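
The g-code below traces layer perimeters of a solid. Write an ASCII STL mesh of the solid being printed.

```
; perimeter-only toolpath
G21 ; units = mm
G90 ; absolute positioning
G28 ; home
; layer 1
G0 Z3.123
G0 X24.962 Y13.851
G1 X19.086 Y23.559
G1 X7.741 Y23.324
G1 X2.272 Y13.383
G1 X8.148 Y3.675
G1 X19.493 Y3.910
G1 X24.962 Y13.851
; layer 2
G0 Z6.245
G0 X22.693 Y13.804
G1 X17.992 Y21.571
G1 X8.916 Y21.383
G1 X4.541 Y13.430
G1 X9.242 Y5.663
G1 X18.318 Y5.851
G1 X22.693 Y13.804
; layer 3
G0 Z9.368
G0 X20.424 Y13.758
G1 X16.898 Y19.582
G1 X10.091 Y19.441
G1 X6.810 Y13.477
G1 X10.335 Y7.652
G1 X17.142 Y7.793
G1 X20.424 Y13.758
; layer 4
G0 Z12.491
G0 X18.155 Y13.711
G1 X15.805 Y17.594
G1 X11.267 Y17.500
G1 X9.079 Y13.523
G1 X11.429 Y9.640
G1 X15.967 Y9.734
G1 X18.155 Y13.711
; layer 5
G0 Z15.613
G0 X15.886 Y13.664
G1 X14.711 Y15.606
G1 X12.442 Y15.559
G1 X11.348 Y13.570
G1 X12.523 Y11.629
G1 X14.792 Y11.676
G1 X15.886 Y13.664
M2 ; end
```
solid part
  facet normal 0.0000 0.0000 -1.0000
    outer loop
      vertex 6.566 25.266 0.000
      vertex 20.180 25.548 0.000
      vertex 27.231 13.898 0.000
    endloop
  endfacet
  facet normal 0.0000 0.0000 -1.0000
    outer loop
      vertex 0.003 13.336 0.000
      vertex 6.566 25.266 0.000
      vertex 27.231 13.898 0.000
    endloop
  endfacet
  facet normal 0.0000 0.0000 -1.0000
    outer loop
      vertex 7.054 1.686 0.000
      vertex 0.003 13.336 0.000
      vertex 27.231 13.898 0.000
    endloop
  endfacet
  facet normal 0.0000 0.0000 -1.0000
    outer loop
      vertex 20.668 1.968 0.000
      vertex 7.054 1.686 0.000
      vertex 27.231 13.898 0.000
    endloop
  endfacet
  facet normal 0.7240 0.4382 0.5327
    outer loop
      vertex 27.231 13.898 0.000
      vertex 20.180 25.548 0.000
      vertex 13.617 13.617 18.736
    endloop
  endfacet
  facet normal -0.0175 0.8461 0.5327
    outer loop
      vertex 20.180 25.548 0.000
      vertex 6.566 25.266 0.000
      vertex 13.617 13.617 18.736
    endloop
  endfacet
  facet normal -0.7415 0.4079 0.5327
    outer loop
      vertex 6.566 25.266 0.000
      vertex 0.003 13.336 0.000
      vertex 13.617 13.617 18.736
    endloop
  endfacet
  facet normal -0.7240 -0.4382 0.5327
    outer loop
      vertex 0.003 13.336 0.000
      vertex 7.054 1.686 0.000
      vertex 13.617 13.617 18.736
    endloop
  endfacet
  facet normal 0.0175 -0.8461 0.5327
    outer loop
      vertex 7.054 1.686 0.000
      vertex 20.668 1.968 0.000
      vertex 13.617 13.617 18.736
    endloop
  endfacet
  facet normal 0.7415 -0.4079 0.5327
    outer loop
      vertex 20.668 1.968 0.000
      vertex 27.231 13.898 0.000
      vertex 13.617 13.617 18.736
    endloop
  endfacet
endsolid part

The G0 Z moves step by Δz≈3.123 mm. The G1 loops shrink linearly with z, so the solid tapers from its base footprint up to z≈18.7. Closing with a flat bottom cap and the tapered top and triangulating gives 10 facets — a regular 6-sided pyramid, base circumscribed radius ≈ 13.6 mm, apex at z ≈ 18.7 mm.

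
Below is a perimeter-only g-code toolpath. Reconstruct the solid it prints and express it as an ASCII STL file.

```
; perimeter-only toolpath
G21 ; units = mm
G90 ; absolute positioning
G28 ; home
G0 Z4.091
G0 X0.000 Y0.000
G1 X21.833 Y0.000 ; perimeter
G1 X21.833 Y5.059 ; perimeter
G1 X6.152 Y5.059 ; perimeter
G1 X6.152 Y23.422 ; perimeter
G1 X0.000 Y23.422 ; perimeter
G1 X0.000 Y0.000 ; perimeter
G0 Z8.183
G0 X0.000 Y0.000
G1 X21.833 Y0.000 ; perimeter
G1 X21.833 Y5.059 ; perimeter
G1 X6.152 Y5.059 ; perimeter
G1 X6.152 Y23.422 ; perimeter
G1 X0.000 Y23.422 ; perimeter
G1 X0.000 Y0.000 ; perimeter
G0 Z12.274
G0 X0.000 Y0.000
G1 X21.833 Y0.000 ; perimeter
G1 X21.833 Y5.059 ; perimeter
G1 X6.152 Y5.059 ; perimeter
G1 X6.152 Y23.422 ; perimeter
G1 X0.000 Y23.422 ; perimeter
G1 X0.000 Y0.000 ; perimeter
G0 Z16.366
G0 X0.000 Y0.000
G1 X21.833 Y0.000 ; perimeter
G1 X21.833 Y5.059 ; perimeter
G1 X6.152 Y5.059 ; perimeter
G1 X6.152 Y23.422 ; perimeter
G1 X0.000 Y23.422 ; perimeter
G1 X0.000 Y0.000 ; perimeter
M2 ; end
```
solid part
  facet normal 0.0000 0.0000 -1.0000
    outer loop
      vertex 21.833 5.059 0.000
      vertex 21.833 0.000 0.000
      vertex 0.000 0.000 0.000
    endloop
  endfacet
  facet normal 0.0000 0.0000 -1.0000
    outer loop
      vertex 6.152 5.059 0.000
      vertex 21.833 5.059 0.000
      vertex 0.000 0.000 0.000
    endloop
  endfacet
  facet normal 0.0000 0.0000 -1.0000
    outer loop
      vertex 6.152 23.422 0.000
      vertex 6.152 5.059 0.000
      vertex 0.000 0.000 0.000
    endloop
  endfacet
  facet normal 0.0000 0.0000 -1.0000
    outer loop
      vertex 0.000 23.422 0.000
      vertex 6.152 23.422 0.000
      vertex 0.000 0.000 0.000
    endloop
  endfacet
  facet normal 0.0000 0.0000 1.0000
    outer loop
      vertex 0.000 0.000 16.366
      vertex 21.833 0.000 16.366
      vertex 21.833 5.059 16.366
    endloop
  endfacet
  facet normal 0.0000 0.0000 1.0000
    outer loop
      vertex 0.000 0.000 16.366
      vertex 21.833 5.059 16.366
      vertex 6.152 5.059 16.366
    endloop
  endfacet
  facet normal 0.0000 0.0000 1.0000
    outer loop
      vertex 0.000 0.000 16.366
      vertex 6.152 5.059 16.366
      vertex 6.152 23.422 16.366
    endloop
  endfacet
  facet normal 0.0000 0.0000 1.0000
    outer loop
      vertex 0.000 0.000 16.366
      vertex 6.152 23.422 16.366
      vertex 0.000 23.422 16.366
    endloop
  endfacet
  facet normal 0.0000 -1.0000 0.0000
    outer loop
      vertex 0.000 0.000 0.000
      vertex 21.833 0.000 0.000
      vertex 21.833 0.000 16.366
    endloop
  endfacet
  facet normal 0.0000 -1.0000 0.0000
    outer loop
      vertex 0.000 0.000 0.000
      vertex 21.833 0.000 16.366
      vertex 0.000 0.000 16.366
    endloop
  endfacet
  facet normal 1.0000 0.0000 0.0000
    outer loop
      vertex 21.833 0.000 0.000
      vertex 21.833 5.059 0.000
      vertex 21.833 5.059 16.366
    endloop
  endfacet
  facet normal 1.0000 0.0000 0.0000
    outer loop
      vertex 21.833 0.000 0.000
      vertex 21.833 5.059 16.366
      vertex 21.833 0.000 16.366
    endloop
  endfacet
  facet normal 0.0000 1.0000 0.0000
    outer loop
      vertex 21.833 5.059 0.000
      vertex 6.152 5.059 0.000
      vertex 6.152 5.059 16.366
    endloop
  endfacet
  facet normal 0.0000 1.0000 0.0000
    outer loop
      vertex 21.833 5.059 0.000
      vertex 6.152 5.059 16.366
      vertex 21.833 5.059 16.366
    endloop
  endfacet
  facet normal 1.0000 0.0000 0.0000
    outer loop
      vertex 6.152 5.059 0.000
      vertex 6.152 23.422 0.000
      vertex 6.152 23.422 16.366
    endloop
  endfacet
  facet normal 1.0000 0.0000 0.0000
    outer loop
      vertex 6.152 5.059 0.000
      vertex 6.152 23.422 16.366
      vertex 6.152 5.059 16.366
    endloop
  endfacet
  facet normal 0.0000 1.0000 0.0000
    outer loop
      vertex 6.152 23.422 0.000
      vertex 0.000 23.422 0.000
      vertex 0.000 23.422 16.366
    endloop
  endfacet
  facet normal 0.0000 1.0000 0.0000
    outer loop
      vertex 6.152 23.422 0.000
      vertex 0.000 23.422 16.366
      vertex 6.152 23.422 16.366
    endloop
  endfacet
  facet normal -1.0000 0.0000 0.0000
    outer loop
      vertex 0.000 23.422 0.000
      vertex 0.000 0.000 0.000
      vertex 0.000 0.000 16.366
    endloop
  endfacet
  facet normal -1.0000 0.0000 0.0000
    outer loop
      vertex 0.000 23.422 0.000
      vertex 0.000 0.000 16.366
      vertex 0.000 23.422 16.366
    endloop
  endfacet
endsolid part

The G0 Z moves step by Δz≈4.091 mm. Every layer's G1 loop is the same polygon, so the solid is a straight extrusion of it from z=0 to z≈16.4. Closing with flat bottom and top caps and triangulating gives 20 facets — an L-shaped prism: outer 21.8 × 23.4 mm, arm thicknesses ≈ 5.06 mm (horizontal) and 6.15 mm (vertical), extruded 16.4 mm in z.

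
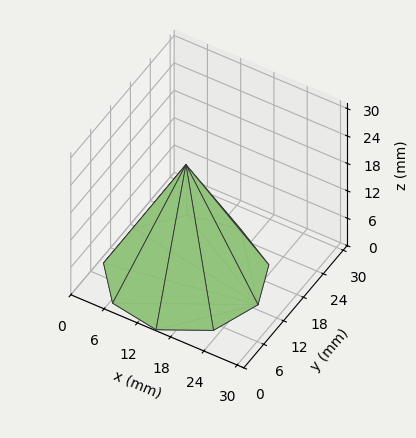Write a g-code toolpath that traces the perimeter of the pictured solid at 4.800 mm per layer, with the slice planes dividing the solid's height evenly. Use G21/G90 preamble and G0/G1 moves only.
Reading the render: the shape is a regular 9-sided pyramid, base circumscribed radius ≈ 13 mm, apex at z ≈ 24 mm (dimensions read to the nearest mm from the axis ticks). For the g-code, the solid's height is divided into equal slices at the stated Δz and each level perimeter traced with G1 moves after a G0 lift.

; perimeter-only toolpath
G21 ; units = mm
G90 ; absolute positioning
G28 ; home
; layer 1
G0 Z4.800
G0 X23.400 Y13.000
G1 X20.967 Y19.685
G1 X14.806 Y23.242
G1 X7.800 Y22.006
G1 X3.227 Y16.557
G1 X3.227 Y9.443
G1 X7.800 Y3.994
G1 X14.806 Y2.758
G1 X20.967 Y6.315
G1 X23.400 Y13.000
; layer 2
G0 Z9.600
G0 X20.800 Y13.000
G1 X18.975 Y18.014
G1 X14.354 Y20.682
G1 X9.100 Y19.755
G1 X5.670 Y15.668
G1 X5.670 Y10.332
G1 X9.100 Y6.245
G1 X14.354 Y5.318
G1 X18.975 Y7.986
G1 X20.800 Y13.000
; layer 3
G0 Z14.400
G0 X18.200 Y13.000
G1 X16.984 Y16.342
G1 X13.903 Y18.121
G1 X10.400 Y17.503
G1 X8.114 Y14.778
G1 X8.114 Y11.222
G1 X10.400 Y8.497
G1 X13.903 Y7.879
G1 X16.984 Y9.658
G1 X18.200 Y13.000
; layer 4
G0 Z19.200
G0 X15.600 Y13.000
G1 X14.992 Y14.671
G1 X13.451 Y15.561
G1 X11.700 Y15.252
G1 X10.557 Y13.889
G1 X10.557 Y12.111
G1 X11.700 Y10.748
G1 X13.451 Y10.439
G1 X14.992 Y11.329
G1 X15.600 Y13.000
M2 ; end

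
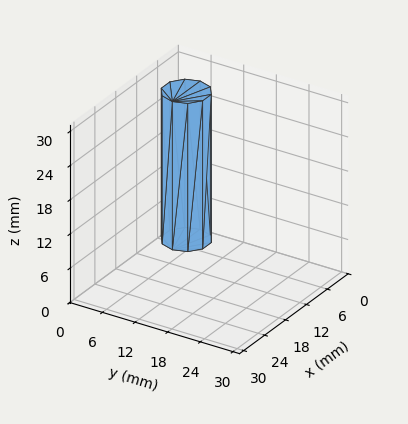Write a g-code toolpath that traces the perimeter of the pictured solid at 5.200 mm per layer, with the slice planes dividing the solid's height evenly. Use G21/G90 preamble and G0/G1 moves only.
Reading the render: the shape is a regular 10-sided prism (a cylinder approximated with 10 flat sides), circumscribed radius ≈ 4 mm, height ≈ 26 mm (dimensions read to the nearest mm from the axis ticks). For the g-code, the solid's height is divided into equal slices at the stated Δz and each level perimeter traced with G1 moves after a G0 lift.

; perimeter-only toolpath
G21 ; units = mm
G90 ; absolute positioning
G28 ; home
; layer 1
G0 Z5.200
G0 X8.000 Y4.000
G1 X7.236 Y6.351
G1 X5.236 Y7.804
G1 X2.764 Y7.804
G1 X0.764 Y6.351
G1 X0.000 Y4.000
G1 X0.764 Y1.649
G1 X2.764 Y0.196
G1 X5.236 Y0.196
G1 X7.236 Y1.649
G1 X8.000 Y4.000
; layer 2
G0 Z10.400
G0 X8.000 Y4.000
G1 X7.236 Y6.351
G1 X5.236 Y7.804
G1 X2.764 Y7.804
G1 X0.764 Y6.351
G1 X0.000 Y4.000
G1 X0.764 Y1.649
G1 X2.764 Y0.196
G1 X5.236 Y0.196
G1 X7.236 Y1.649
G1 X8.000 Y4.000
; layer 3
G0 Z15.600
G0 X8.000 Y4.000
G1 X7.236 Y6.351
G1 X5.236 Y7.804
G1 X2.764 Y7.804
G1 X0.764 Y6.351
G1 X0.000 Y4.000
G1 X0.764 Y1.649
G1 X2.764 Y0.196
G1 X5.236 Y0.196
G1 X7.236 Y1.649
G1 X8.000 Y4.000
; layer 4
G0 Z20.800
G0 X8.000 Y4.000
G1 X7.236 Y6.351
G1 X5.236 Y7.804
G1 X2.764 Y7.804
G1 X0.764 Y6.351
G1 X0.000 Y4.000
G1 X0.764 Y1.649
G1 X2.764 Y0.196
G1 X5.236 Y0.196
G1 X7.236 Y1.649
G1 X8.000 Y4.000
; layer 5
G0 Z26.000
G0 X8.000 Y4.000
G1 X7.236 Y6.351
G1 X5.236 Y7.804
G1 X2.764 Y7.804
G1 X0.764 Y6.351
G1 X0.000 Y4.000
G1 X0.764 Y1.649
G1 X2.764 Y0.196
G1 X5.236 Y0.196
G1 X7.236 Y1.649
G1 X8.000 Y4.000
M2 ; end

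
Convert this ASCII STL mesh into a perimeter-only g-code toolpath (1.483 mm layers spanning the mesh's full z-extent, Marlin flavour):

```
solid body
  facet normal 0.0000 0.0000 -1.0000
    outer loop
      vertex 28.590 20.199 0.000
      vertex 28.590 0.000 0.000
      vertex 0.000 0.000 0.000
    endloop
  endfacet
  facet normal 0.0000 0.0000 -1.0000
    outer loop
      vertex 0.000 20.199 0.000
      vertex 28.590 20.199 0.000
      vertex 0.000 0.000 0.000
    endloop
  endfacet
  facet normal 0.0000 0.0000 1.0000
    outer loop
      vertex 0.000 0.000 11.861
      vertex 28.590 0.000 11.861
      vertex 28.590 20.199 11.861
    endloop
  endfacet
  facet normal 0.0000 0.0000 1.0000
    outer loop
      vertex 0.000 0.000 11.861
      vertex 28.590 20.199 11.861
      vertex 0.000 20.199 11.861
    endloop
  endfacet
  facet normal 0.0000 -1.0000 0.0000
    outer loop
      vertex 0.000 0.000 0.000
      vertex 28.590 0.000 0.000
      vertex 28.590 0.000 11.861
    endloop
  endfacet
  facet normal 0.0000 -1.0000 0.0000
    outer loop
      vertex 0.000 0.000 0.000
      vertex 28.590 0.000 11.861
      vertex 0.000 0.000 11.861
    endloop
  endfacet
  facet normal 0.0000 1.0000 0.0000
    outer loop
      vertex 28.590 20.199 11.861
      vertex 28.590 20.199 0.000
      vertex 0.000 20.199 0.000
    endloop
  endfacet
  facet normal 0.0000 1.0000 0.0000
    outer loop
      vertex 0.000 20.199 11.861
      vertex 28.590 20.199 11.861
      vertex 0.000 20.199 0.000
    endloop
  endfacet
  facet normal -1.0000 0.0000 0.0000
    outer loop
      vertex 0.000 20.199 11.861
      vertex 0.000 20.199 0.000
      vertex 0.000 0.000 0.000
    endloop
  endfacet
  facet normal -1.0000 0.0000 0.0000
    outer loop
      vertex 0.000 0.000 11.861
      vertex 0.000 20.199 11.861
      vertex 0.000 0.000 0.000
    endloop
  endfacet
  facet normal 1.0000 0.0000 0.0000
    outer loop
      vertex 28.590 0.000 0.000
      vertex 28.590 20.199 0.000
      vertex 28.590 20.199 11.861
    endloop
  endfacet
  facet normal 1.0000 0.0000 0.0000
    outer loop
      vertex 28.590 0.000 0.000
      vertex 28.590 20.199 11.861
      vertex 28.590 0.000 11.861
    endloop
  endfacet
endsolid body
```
; perimeter-only toolpath
G21 ; units = mm
G90 ; absolute positioning
G28 ; home
; layer 1
G0 Z1.483
G0 X0.000 Y0.000
G1 X28.590 Y0.000
G1 X28.590 Y20.199
G1 X0.000 Y20.199
G1 X0.000 Y0.000
; layer 2
G0 Z2.965
G0 X0.000 Y0.000
G1 X28.590 Y0.000
G1 X28.590 Y20.199
G1 X0.000 Y20.199
G1 X0.000 Y0.000
; layer 3
G0 Z4.448
G0 X0.000 Y0.000
G1 X28.590 Y0.000
G1 X28.590 Y20.199
G1 X0.000 Y20.199
G1 X0.000 Y0.000
; layer 4
G0 Z5.931
G0 X0.000 Y0.000
G1 X28.590 Y0.000
G1 X28.590 Y20.199
G1 X0.000 Y20.199
G1 X0.000 Y0.000
; layer 5
G0 Z7.413
G0 X0.000 Y0.000
G1 X28.590 Y0.000
G1 X28.590 Y20.199
G1 X0.000 Y20.199
G1 X0.000 Y0.000
; layer 6
G0 Z8.896
G0 X0.000 Y0.000
G1 X28.590 Y0.000
G1 X28.590 Y20.199
G1 X0.000 Y20.199
G1 X0.000 Y0.000
; layer 7
G0 Z10.378
G0 X0.000 Y0.000
G1 X28.590 Y0.000
G1 X28.590 Y20.199
G1 X0.000 Y20.199
G1 X0.000 Y0.000
; layer 8
G0 Z11.861
G0 X0.000 Y0.000
G1 X28.590 Y0.000
G1 X28.590 Y20.199
G1 X0.000 Y20.199
G1 X0.000 Y0.000
M2 ; end

The solid is a rectangular box, roughly 28.6 × 20.2 mm footprint and 11.9 mm tall. Slicing at Δz = 1.483 mm — 8 equal slices spanning the solid's height, so layer i sits at z = i·h/8 — gives 8 non-empty perimeters. Each is a 4-segment closed polygon; G0 lifts to the layer z and rapids to the start vertex, then G1 traces the edges.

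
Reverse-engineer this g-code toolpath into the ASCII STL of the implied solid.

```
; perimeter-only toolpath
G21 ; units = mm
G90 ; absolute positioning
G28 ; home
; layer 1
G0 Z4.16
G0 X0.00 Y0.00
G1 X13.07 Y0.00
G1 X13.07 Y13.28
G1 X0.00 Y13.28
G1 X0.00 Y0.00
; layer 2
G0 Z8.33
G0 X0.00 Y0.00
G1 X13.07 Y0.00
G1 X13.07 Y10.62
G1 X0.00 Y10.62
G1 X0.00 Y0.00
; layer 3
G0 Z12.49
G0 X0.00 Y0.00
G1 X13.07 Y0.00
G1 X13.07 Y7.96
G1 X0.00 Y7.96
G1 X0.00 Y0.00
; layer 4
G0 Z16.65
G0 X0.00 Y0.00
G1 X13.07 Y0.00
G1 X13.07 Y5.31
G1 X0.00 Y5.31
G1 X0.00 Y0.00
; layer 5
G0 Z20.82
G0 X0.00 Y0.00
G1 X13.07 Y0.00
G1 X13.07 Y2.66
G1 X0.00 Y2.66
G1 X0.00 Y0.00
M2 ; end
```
solid part
  facet normal 0.0000 0.0000 -1.0000
    outer loop
      vertex 13.07 15.93 0.00
      vertex 13.07 0.00 0.00
      vertex 0.00 0.00 0.00
    endloop
  endfacet
  facet normal 0.0000 0.0000 -1.0000
    outer loop
      vertex 0.00 15.93 0.00
      vertex 13.07 15.93 0.00
      vertex 0.00 0.00 0.00
    endloop
  endfacet
  facet normal 0.0000 -1.0000 0.0000
    outer loop
      vertex 0.00 0.00 0.00
      vertex 13.07 0.00 0.00
      vertex 13.07 0.00 24.98
    endloop
  endfacet
  facet normal 0.0000 -1.0000 0.0000
    outer loop
      vertex 0.00 0.00 0.00
      vertex 13.07 0.00 24.98
      vertex 0.00 0.00 24.98
    endloop
  endfacet
  facet normal 0.0000 0.8431 0.5377
    outer loop
      vertex 0.00 0.00 24.98
      vertex 13.07 0.00 24.98
      vertex 13.07 15.93 0.00
    endloop
  endfacet
  facet normal 0.0000 0.8431 0.5377
    outer loop
      vertex 0.00 0.00 24.98
      vertex 13.07 15.93 0.00
      vertex 0.00 15.93 0.00
    endloop
  endfacet
  facet normal -1.0000 0.0000 0.0000
    outer loop
      vertex 0.00 0.00 24.98
      vertex 0.00 15.93 0.00
      vertex 0.00 0.00 0.00
    endloop
  endfacet
  facet normal 1.0000 0.0000 0.0000
    outer loop
      vertex 13.07 0.00 0.00
      vertex 13.07 15.93 0.00
      vertex 13.07 0.00 24.98
    endloop
  endfacet
endsolid part

The G0 Z moves step by Δz≈4.16 mm. The G1 loops shrink linearly with z, so the solid tapers from its base footprint up to z≈25. Closing with a flat bottom cap and the tapered top and triangulating gives 8 facets — a wedge (ramp): 13.1 × 15.9 mm base, rising to 25 mm along the y=0 edge and sloping linearly to z=0 at y=15.9.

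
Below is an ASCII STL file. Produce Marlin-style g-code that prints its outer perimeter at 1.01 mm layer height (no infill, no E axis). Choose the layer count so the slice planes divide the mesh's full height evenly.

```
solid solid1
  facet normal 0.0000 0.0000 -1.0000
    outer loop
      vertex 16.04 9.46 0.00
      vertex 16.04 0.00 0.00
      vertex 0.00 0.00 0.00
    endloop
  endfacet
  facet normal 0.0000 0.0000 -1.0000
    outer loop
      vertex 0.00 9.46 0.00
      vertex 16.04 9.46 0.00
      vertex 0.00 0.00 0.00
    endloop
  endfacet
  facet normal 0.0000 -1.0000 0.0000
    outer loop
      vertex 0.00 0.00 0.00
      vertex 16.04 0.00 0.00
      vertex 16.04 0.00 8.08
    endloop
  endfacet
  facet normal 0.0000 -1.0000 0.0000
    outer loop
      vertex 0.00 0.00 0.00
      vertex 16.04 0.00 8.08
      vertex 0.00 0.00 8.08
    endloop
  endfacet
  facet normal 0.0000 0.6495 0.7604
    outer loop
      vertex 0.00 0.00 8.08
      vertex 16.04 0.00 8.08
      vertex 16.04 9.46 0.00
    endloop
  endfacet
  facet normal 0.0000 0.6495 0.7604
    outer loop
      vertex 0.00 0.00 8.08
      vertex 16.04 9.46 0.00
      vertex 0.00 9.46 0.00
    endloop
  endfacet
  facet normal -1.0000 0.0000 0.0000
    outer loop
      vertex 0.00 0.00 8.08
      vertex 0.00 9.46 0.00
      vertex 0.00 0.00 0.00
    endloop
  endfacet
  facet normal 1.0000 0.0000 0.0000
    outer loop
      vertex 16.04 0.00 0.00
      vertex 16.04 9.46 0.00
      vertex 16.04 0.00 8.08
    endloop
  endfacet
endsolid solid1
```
; perimeter-only toolpath
G21 ; units = mm
G90 ; absolute positioning
G28 ; home
; layer 1
G0 Z1.01
G0 X0.00 Y0.00
G1 X16.04 Y0.00
G1 X16.04 Y8.28
G1 X0.00 Y8.28
G1 X0.00 Y0.00
; layer 2
G0 Z2.02
G0 X0.00 Y0.00
G1 X16.04 Y0.00
G1 X16.04 Y7.10
G1 X0.00 Y7.10
G1 X0.00 Y0.00
; layer 3
G0 Z3.03
G0 X0.00 Y0.00
G1 X16.04 Y0.00
G1 X16.04 Y5.91
G1 X0.00 Y5.91
G1 X0.00 Y0.00
; layer 4
G0 Z4.04
G0 X0.00 Y0.00
G1 X16.04 Y0.00
G1 X16.04 Y4.73
G1 X0.00 Y4.73
G1 X0.00 Y0.00
; layer 5
G0 Z5.05
G0 X0.00 Y0.00
G1 X16.04 Y0.00
G1 X16.04 Y3.55
G1 X0.00 Y3.55
G1 X0.00 Y0.00
; layer 6
G0 Z6.06
G0 X0.00 Y0.00
G1 X16.04 Y0.00
G1 X16.04 Y2.37
G1 X0.00 Y2.37
G1 X0.00 Y0.00
; layer 7
G0 Z7.07
G0 X0.00 Y0.00
G1 X16.04 Y0.00
G1 X16.04 Y1.18
G1 X0.00 Y1.18
G1 X0.00 Y0.00
M2 ; end

The solid is a wedge (ramp): 16 × 9.46 mm base, rising to 8.08 mm along the y=0 edge and sloping linearly to z=0 at y=9.46. Slicing at Δz = 1.01 mm — 8 equal slices spanning the solid's height, so layer i sits at z = i·h/8 — gives 7 non-empty perimeters. Each is a 4-segment closed polygon; G0 lifts to the layer z and rapids to the start vertex, then G1 traces the edges. The cross-section shrinks linearly with z (the slice at the apex is degenerate and omitted).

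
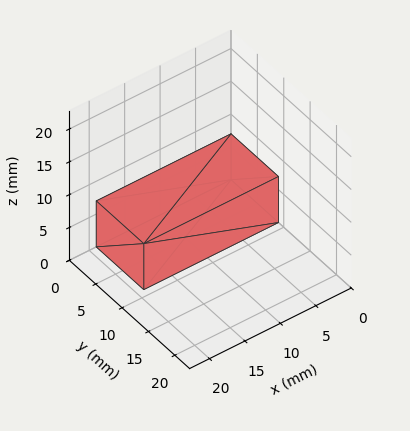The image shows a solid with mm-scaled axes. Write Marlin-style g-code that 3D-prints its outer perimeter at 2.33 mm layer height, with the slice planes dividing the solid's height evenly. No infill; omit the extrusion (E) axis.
Reading the render: the shape is a rectangular box, roughly 19 × 9 mm footprint and 7 mm tall (dimensions read to the nearest mm from the axis ticks). For the g-code, the solid's height is divided into equal slices at the stated Δz and each level perimeter traced with G1 moves after a G0 lift.

; perimeter-only toolpath
G21 ; units = mm
G90 ; absolute positioning
G28 ; home
; layer 1
G0 Z2.33
G0 X0.00 Y0.00
G1 X19.00 Y0.00
G1 X19.00 Y9.00
G1 X0.00 Y9.00
G1 X0.00 Y0.00
; layer 2
G0 Z4.67
G0 X0.00 Y0.00
G1 X19.00 Y0.00
G1 X19.00 Y9.00
G1 X0.00 Y9.00
G1 X0.00 Y0.00
; layer 3
G0 Z7.00
G0 X0.00 Y0.00
G1 X19.00 Y0.00
G1 X19.00 Y9.00
G1 X0.00 Y9.00
G1 X0.00 Y0.00
M2 ; end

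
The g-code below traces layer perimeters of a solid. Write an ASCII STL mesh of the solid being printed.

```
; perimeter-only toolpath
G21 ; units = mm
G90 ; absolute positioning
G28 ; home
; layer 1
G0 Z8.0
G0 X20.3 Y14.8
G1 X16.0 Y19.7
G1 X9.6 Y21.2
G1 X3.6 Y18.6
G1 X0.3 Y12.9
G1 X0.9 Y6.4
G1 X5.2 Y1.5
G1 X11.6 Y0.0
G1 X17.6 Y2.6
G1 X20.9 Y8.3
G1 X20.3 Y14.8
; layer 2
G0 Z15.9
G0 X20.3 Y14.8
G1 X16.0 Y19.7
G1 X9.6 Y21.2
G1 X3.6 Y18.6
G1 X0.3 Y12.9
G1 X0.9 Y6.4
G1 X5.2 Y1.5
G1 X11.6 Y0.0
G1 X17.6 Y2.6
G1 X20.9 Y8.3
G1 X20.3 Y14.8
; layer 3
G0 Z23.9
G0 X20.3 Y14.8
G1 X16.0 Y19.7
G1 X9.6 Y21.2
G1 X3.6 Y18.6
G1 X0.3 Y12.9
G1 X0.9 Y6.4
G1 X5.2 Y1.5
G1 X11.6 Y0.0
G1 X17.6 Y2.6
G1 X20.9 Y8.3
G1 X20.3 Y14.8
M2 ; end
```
solid part
  facet normal 0.0000 0.0000 -1.0000
    outer loop
      vertex 9.6 21.2 0.0
      vertex 16.0 19.7 0.0
      vertex 20.3 14.8 0.0
    endloop
  endfacet
  facet normal 0.0000 0.0000 -1.0000
    outer loop
      vertex 3.6 18.6 0.0
      vertex 9.6 21.2 0.0
      vertex 20.3 14.8 0.0
    endloop
  endfacet
  facet normal 0.0000 0.0000 -1.0000
    outer loop
      vertex 0.3 12.9 0.0
      vertex 3.6 18.6 0.0
      vertex 20.3 14.8 0.0
    endloop
  endfacet
  facet normal 0.0000 0.0000 -1.0000
    outer loop
      vertex 0.9 6.4 0.0
      vertex 0.3 12.9 0.0
      vertex 20.3 14.8 0.0
    endloop
  endfacet
  facet normal 0.0000 0.0000 -1.0000
    outer loop
      vertex 5.2 1.5 0.0
      vertex 0.9 6.4 0.0
      vertex 20.3 14.8 0.0
    endloop
  endfacet
  facet normal 0.0000 0.0000 -1.0000
    outer loop
      vertex 11.6 0.0 0.0
      vertex 5.2 1.5 0.0
      vertex 20.3 14.8 0.0
    endloop
  endfacet
  facet normal 0.0000 0.0000 -1.0000
    outer loop
      vertex 17.6 2.6 0.0
      vertex 11.6 0.0 0.0
      vertex 20.3 14.8 0.0
    endloop
  endfacet
  facet normal 0.0000 0.0000 -1.0000
    outer loop
      vertex 20.9 8.3 0.0
      vertex 17.6 2.6 0.0
      vertex 20.3 14.8 0.0
    endloop
  endfacet
  facet normal 0.0000 0.0000 1.0000
    outer loop
      vertex 20.3 14.8 23.9
      vertex 16.0 19.7 23.9
      vertex 9.6 21.2 23.9
    endloop
  endfacet
  facet normal 0.0000 0.0000 1.0000
    outer loop
      vertex 20.3 14.8 23.9
      vertex 9.6 21.2 23.9
      vertex 3.6 18.6 23.9
    endloop
  endfacet
  facet normal 0.0000 0.0000 1.0000
    outer loop
      vertex 20.3 14.8 23.9
      vertex 3.6 18.6 23.9
      vertex 0.3 12.9 23.9
    endloop
  endfacet
  facet normal 0.0000 0.0000 1.0000
    outer loop
      vertex 20.3 14.8 23.9
      vertex 0.3 12.9 23.9
      vertex 0.9 6.4 23.9
    endloop
  endfacet
  facet normal 0.0000 0.0000 1.0000
    outer loop
      vertex 20.3 14.8 23.9
      vertex 0.9 6.4 23.9
      vertex 5.2 1.5 23.9
    endloop
  endfacet
  facet normal 0.0000 0.0000 1.0000
    outer loop
      vertex 20.3 14.8 23.9
      vertex 5.2 1.5 23.9
      vertex 11.6 0.0 23.9
    endloop
  endfacet
  facet normal 0.0000 0.0000 1.0000
    outer loop
      vertex 20.3 14.8 23.9
      vertex 11.6 0.0 23.9
      vertex 17.6 2.6 23.9
    endloop
  endfacet
  facet normal 0.0000 0.0000 1.0000
    outer loop
      vertex 20.3 14.8 23.9
      vertex 17.6 2.6 23.9
      vertex 20.9 8.3 23.9
    endloop
  endfacet
  facet normal 0.7516 0.6596 0.0000
    outer loop
      vertex 20.3 14.8 0.0
      vertex 16.0 19.7 0.0
      vertex 16.0 19.7 23.9
    endloop
  endfacet
  facet normal 0.7516 0.6596 0.0000
    outer loop
      vertex 20.3 14.8 0.0
      vertex 16.0 19.7 23.9
      vertex 20.3 14.8 23.9
    endloop
  endfacet
  facet normal 0.2282 0.9736 0.0000
    outer loop
      vertex 16.0 19.7 0.0
      vertex 9.6 21.2 0.0
      vertex 9.6 21.2 23.9
    endloop
  endfacet
  facet normal 0.2282 0.9736 0.0000
    outer loop
      vertex 16.0 19.7 0.0
      vertex 9.6 21.2 23.9
      vertex 16.0 19.7 23.9
    endloop
  endfacet
  facet normal -0.3976 0.9176 0.0000
    outer loop
      vertex 9.6 21.2 0.0
      vertex 3.6 18.6 0.0
      vertex 3.6 18.6 23.9
    endloop
  endfacet
  facet normal -0.3976 0.9176 0.0000
    outer loop
      vertex 9.6 21.2 0.0
      vertex 3.6 18.6 23.9
      vertex 9.6 21.2 23.9
    endloop
  endfacet
  facet normal -0.8654 0.5010 0.0000
    outer loop
      vertex 3.6 18.6 0.0
      vertex 0.3 12.9 0.0
      vertex 0.3 12.9 23.9
    endloop
  endfacet
  facet normal -0.8654 0.5010 0.0000
    outer loop
      vertex 3.6 18.6 0.0
      vertex 0.3 12.9 23.9
      vertex 3.6 18.6 23.9
    endloop
  endfacet
  facet normal -0.9958 -0.0919 0.0000
    outer loop
      vertex 0.3 12.9 0.0
      vertex 0.9 6.4 0.0
      vertex 0.9 6.4 23.9
    endloop
  endfacet
  facet normal -0.9958 -0.0919 0.0000
    outer loop
      vertex 0.3 12.9 0.0
      vertex 0.9 6.4 23.9
      vertex 0.3 12.9 23.9
    endloop
  endfacet
  facet normal -0.7516 -0.6596 0.0000
    outer loop
      vertex 0.9 6.4 0.0
      vertex 5.2 1.5 0.0
      vertex 5.2 1.5 23.9
    endloop
  endfacet
  facet normal -0.7516 -0.6596 0.0000
    outer loop
      vertex 0.9 6.4 0.0
      vertex 5.2 1.5 23.9
      vertex 0.9 6.4 23.9
    endloop
  endfacet
  facet normal -0.2282 -0.9736 0.0000
    outer loop
      vertex 5.2 1.5 0.0
      vertex 11.6 0.0 0.0
      vertex 11.6 0.0 23.9
    endloop
  endfacet
  facet normal -0.2282 -0.9736 0.0000
    outer loop
      vertex 5.2 1.5 0.0
      vertex 11.6 0.0 23.9
      vertex 5.2 1.5 23.9
    endloop
  endfacet
  facet normal 0.3976 -0.9176 0.0000
    outer loop
      vertex 11.6 0.0 0.0
      vertex 17.6 2.6 0.0
      vertex 17.6 2.6 23.9
    endloop
  endfacet
  facet normal 0.3976 -0.9176 0.0000
    outer loop
      vertex 11.6 0.0 0.0
      vertex 17.6 2.6 23.9
      vertex 11.6 0.0 23.9
    endloop
  endfacet
  facet normal 0.8654 -0.5010 0.0000
    outer loop
      vertex 17.6 2.6 0.0
      vertex 20.9 8.3 0.0
      vertex 20.9 8.3 23.9
    endloop
  endfacet
  facet normal 0.8654 -0.5010 0.0000
    outer loop
      vertex 17.6 2.6 0.0
      vertex 20.9 8.3 23.9
      vertex 17.6 2.6 23.9
    endloop
  endfacet
  facet normal 0.9958 0.0919 0.0000
    outer loop
      vertex 20.9 8.3 0.0
      vertex 20.3 14.8 0.0
      vertex 20.3 14.8 23.9
    endloop
  endfacet
  facet normal 0.9958 0.0919 0.0000
    outer loop
      vertex 20.9 8.3 0.0
      vertex 20.3 14.8 23.9
      vertex 20.9 8.3 23.9
    endloop
  endfacet
endsolid part

The G0 Z moves step by Δz≈8.0 mm. Every layer's G1 loop is the same polygon, so the solid is a straight extrusion of it from z=0 to z≈23.9. Closing with flat bottom and top caps and triangulating gives 36 facets — a regular 10-sided prism (a cylinder approximated with 10 flat sides), circumscribed radius ≈ 10.6 mm, height ≈ 23.9 mm.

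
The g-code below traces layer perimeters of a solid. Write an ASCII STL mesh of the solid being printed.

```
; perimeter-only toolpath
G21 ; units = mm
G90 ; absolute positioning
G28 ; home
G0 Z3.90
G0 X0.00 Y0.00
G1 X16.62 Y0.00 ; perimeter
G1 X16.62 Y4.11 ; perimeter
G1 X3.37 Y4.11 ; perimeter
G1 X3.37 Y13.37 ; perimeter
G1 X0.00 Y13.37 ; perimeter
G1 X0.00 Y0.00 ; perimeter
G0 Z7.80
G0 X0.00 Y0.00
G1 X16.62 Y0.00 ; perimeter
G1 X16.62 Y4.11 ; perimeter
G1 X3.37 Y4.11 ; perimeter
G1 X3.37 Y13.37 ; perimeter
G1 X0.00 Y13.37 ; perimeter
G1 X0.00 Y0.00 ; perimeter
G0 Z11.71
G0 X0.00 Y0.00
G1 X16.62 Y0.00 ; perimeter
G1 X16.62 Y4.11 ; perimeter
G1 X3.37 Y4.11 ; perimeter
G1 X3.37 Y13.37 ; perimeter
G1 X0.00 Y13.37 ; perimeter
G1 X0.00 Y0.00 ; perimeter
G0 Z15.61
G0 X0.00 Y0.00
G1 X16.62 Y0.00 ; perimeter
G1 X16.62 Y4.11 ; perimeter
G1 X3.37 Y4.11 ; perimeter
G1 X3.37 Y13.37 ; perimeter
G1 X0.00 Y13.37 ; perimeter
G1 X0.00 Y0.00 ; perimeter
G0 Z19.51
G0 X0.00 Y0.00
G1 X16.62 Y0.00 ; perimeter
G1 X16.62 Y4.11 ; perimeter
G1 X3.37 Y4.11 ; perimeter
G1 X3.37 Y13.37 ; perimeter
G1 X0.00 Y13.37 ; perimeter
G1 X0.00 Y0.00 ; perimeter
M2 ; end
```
solid part
  facet normal 0.0000 0.0000 -1.0000
    outer loop
      vertex 16.62 4.11 0.00
      vertex 16.62 0.00 0.00
      vertex 0.00 0.00 0.00
    endloop
  endfacet
  facet normal 0.0000 0.0000 -1.0000
    outer loop
      vertex 3.37 4.11 0.00
      vertex 16.62 4.11 0.00
      vertex 0.00 0.00 0.00
    endloop
  endfacet
  facet normal 0.0000 0.0000 -1.0000
    outer loop
      vertex 3.37 13.37 0.00
      vertex 3.37 4.11 0.00
      vertex 0.00 0.00 0.00
    endloop
  endfacet
  facet normal 0.0000 0.0000 -1.0000
    outer loop
      vertex 0.00 13.37 0.00
      vertex 3.37 13.37 0.00
      vertex 0.00 0.00 0.00
    endloop
  endfacet
  facet normal 0.0000 0.0000 1.0000
    outer loop
      vertex 0.00 0.00 19.51
      vertex 16.62 0.00 19.51
      vertex 16.62 4.11 19.51
    endloop
  endfacet
  facet normal 0.0000 0.0000 1.0000
    outer loop
      vertex 0.00 0.00 19.51
      vertex 16.62 4.11 19.51
      vertex 3.37 4.11 19.51
    endloop
  endfacet
  facet normal 0.0000 0.0000 1.0000
    outer loop
      vertex 0.00 0.00 19.51
      vertex 3.37 4.11 19.51
      vertex 3.37 13.37 19.51
    endloop
  endfacet
  facet normal 0.0000 0.0000 1.0000
    outer loop
      vertex 0.00 0.00 19.51
      vertex 3.37 13.37 19.51
      vertex 0.00 13.37 19.51
    endloop
  endfacet
  facet normal 0.0000 -1.0000 0.0000
    outer loop
      vertex 0.00 0.00 0.00
      vertex 16.62 0.00 0.00
      vertex 16.62 0.00 19.51
    endloop
  endfacet
  facet normal 0.0000 -1.0000 0.0000
    outer loop
      vertex 0.00 0.00 0.00
      vertex 16.62 0.00 19.51
      vertex 0.00 0.00 19.51
    endloop
  endfacet
  facet normal 1.0000 0.0000 0.0000
    outer loop
      vertex 16.62 0.00 0.00
      vertex 16.62 4.11 0.00
      vertex 16.62 4.11 19.51
    endloop
  endfacet
  facet normal 1.0000 0.0000 0.0000
    outer loop
      vertex 16.62 0.00 0.00
      vertex 16.62 4.11 19.51
      vertex 16.62 0.00 19.51
    endloop
  endfacet
  facet normal 0.0000 1.0000 0.0000
    outer loop
      vertex 16.62 4.11 0.00
      vertex 3.37 4.11 0.00
      vertex 3.37 4.11 19.51
    endloop
  endfacet
  facet normal 0.0000 1.0000 0.0000
    outer loop
      vertex 16.62 4.11 0.00
      vertex 3.37 4.11 19.51
      vertex 16.62 4.11 19.51
    endloop
  endfacet
  facet normal 1.0000 0.0000 0.0000
    outer loop
      vertex 3.37 4.11 0.00
      vertex 3.37 13.37 0.00
      vertex 3.37 13.37 19.51
    endloop
  endfacet
  facet normal 1.0000 0.0000 0.0000
    outer loop
      vertex 3.37 4.11 0.00
      vertex 3.37 13.37 19.51
      vertex 3.37 4.11 19.51
    endloop
  endfacet
  facet normal 0.0000 1.0000 0.0000
    outer loop
      vertex 3.37 13.37 0.00
      vertex 0.00 13.37 0.00
      vertex 0.00 13.37 19.51
    endloop
  endfacet
  facet normal 0.0000 1.0000 0.0000
    outer loop
      vertex 3.37 13.37 0.00
      vertex 0.00 13.37 19.51
      vertex 3.37 13.37 19.51
    endloop
  endfacet
  facet normal -1.0000 0.0000 0.0000
    outer loop
      vertex 0.00 13.37 0.00
      vertex 0.00 0.00 0.00
      vertex 0.00 0.00 19.51
    endloop
  endfacet
  facet normal -1.0000 0.0000 0.0000
    outer loop
      vertex 0.00 13.37 0.00
      vertex 0.00 0.00 19.51
      vertex 0.00 13.37 19.51
    endloop
  endfacet
endsolid part

The G0 Z moves step by Δz≈3.90 mm. Every layer's G1 loop is the same polygon, so the solid is a straight extrusion of it from z=0 to z≈19.5. Closing with flat bottom and top caps and triangulating gives 20 facets — an L-shaped prism: outer 16.6 × 13.4 mm, arm thicknesses ≈ 4.11 mm (horizontal) and 3.37 mm (vertical), extruded 19.5 mm in z.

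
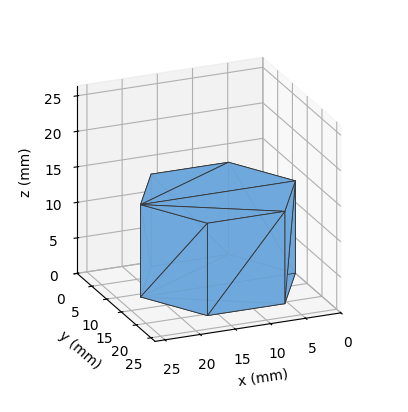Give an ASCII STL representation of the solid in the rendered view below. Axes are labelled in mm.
Reading the render: the shape is a regular 6-sided prism (a cylinder approximated with 6 flat sides), circumscribed radius ≈ 11 mm, height ≈ 13 mm (dimensions read to the nearest mm from the axis ticks). For the STL, each face is triangulated and given an outward normal.

solid part
  facet normal 0.0000 0.0000 -1.0000
    outer loop
      vertex 5.50 20.53 0.00
      vertex 16.50 20.53 0.00
      vertex 22.00 11.00 0.00
    endloop
  endfacet
  facet normal 0.0000 0.0000 -1.0000
    outer loop
      vertex 0.00 11.00 0.00
      vertex 5.50 20.53 0.00
      vertex 22.00 11.00 0.00
    endloop
  endfacet
  facet normal 0.0000 0.0000 -1.0000
    outer loop
      vertex 5.50 1.47 0.00
      vertex 0.00 11.00 0.00
      vertex 22.00 11.00 0.00
    endloop
  endfacet
  facet normal 0.0000 0.0000 -1.0000
    outer loop
      vertex 16.50 1.47 0.00
      vertex 5.50 1.47 0.00
      vertex 22.00 11.00 0.00
    endloop
  endfacet
  facet normal 0.0000 0.0000 1.0000
    outer loop
      vertex 22.00 11.00 13.00
      vertex 16.50 20.53 13.00
      vertex 5.50 20.53 13.00
    endloop
  endfacet
  facet normal 0.0000 0.0000 1.0000
    outer loop
      vertex 22.00 11.00 13.00
      vertex 5.50 20.53 13.00
      vertex 0.00 11.00 13.00
    endloop
  endfacet
  facet normal 0.0000 0.0000 1.0000
    outer loop
      vertex 22.00 11.00 13.00
      vertex 0.00 11.00 13.00
      vertex 5.50 1.47 13.00
    endloop
  endfacet
  facet normal 0.0000 0.0000 1.0000
    outer loop
      vertex 22.00 11.00 13.00
      vertex 5.50 1.47 13.00
      vertex 16.50 1.47 13.00
    endloop
  endfacet
  facet normal 0.8661 0.4999 0.0000
    outer loop
      vertex 22.00 11.00 0.00
      vertex 16.50 20.53 0.00
      vertex 16.50 20.53 13.00
    endloop
  endfacet
  facet normal 0.8661 0.4999 0.0000
    outer loop
      vertex 22.00 11.00 0.00
      vertex 16.50 20.53 13.00
      vertex 22.00 11.00 13.00
    endloop
  endfacet
  facet normal 0.0000 1.0000 0.0000
    outer loop
      vertex 16.50 20.53 0.00
      vertex 5.50 20.53 0.00
      vertex 5.50 20.53 13.00
    endloop
  endfacet
  facet normal 0.0000 1.0000 0.0000
    outer loop
      vertex 16.50 20.53 0.00
      vertex 5.50 20.53 13.00
      vertex 16.50 20.53 13.00
    endloop
  endfacet
  facet normal -0.8661 0.4999 0.0000
    outer loop
      vertex 5.50 20.53 0.00
      vertex 0.00 11.00 0.00
      vertex 0.00 11.00 13.00
    endloop
  endfacet
  facet normal -0.8661 0.4999 0.0000
    outer loop
      vertex 5.50 20.53 0.00
      vertex 0.00 11.00 13.00
      vertex 5.50 20.53 13.00
    endloop
  endfacet
  facet normal -0.8661 -0.4999 0.0000
    outer loop
      vertex 0.00 11.00 0.00
      vertex 5.50 1.47 0.00
      vertex 5.50 1.47 13.00
    endloop
  endfacet
  facet normal -0.8661 -0.4999 0.0000
    outer loop
      vertex 0.00 11.00 0.00
      vertex 5.50 1.47 13.00
      vertex 0.00 11.00 13.00
    endloop
  endfacet
  facet normal 0.0000 -1.0000 0.0000
    outer loop
      vertex 5.50 1.47 0.00
      vertex 16.50 1.47 0.00
      vertex 16.50 1.47 13.00
    endloop
  endfacet
  facet normal 0.0000 -1.0000 0.0000
    outer loop
      vertex 5.50 1.47 0.00
      vertex 16.50 1.47 13.00
      vertex 5.50 1.47 13.00
    endloop
  endfacet
  facet normal 0.8661 -0.4999 0.0000
    outer loop
      vertex 16.50 1.47 0.00
      vertex 22.00 11.00 0.00
      vertex 22.00 11.00 13.00
    endloop
  endfacet
  facet normal 0.8661 -0.4999 0.0000
    outer loop
      vertex 16.50 1.47 0.00
      vertex 22.00 11.00 13.00
      vertex 16.50 1.47 13.00
    endloop
  endfacet
endsolid part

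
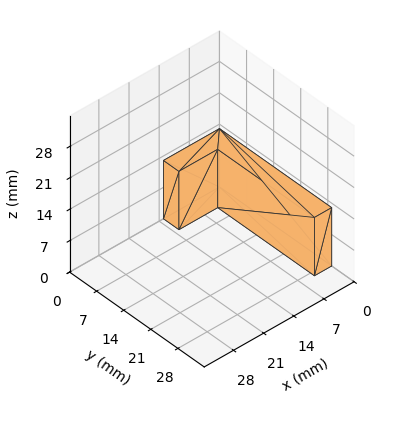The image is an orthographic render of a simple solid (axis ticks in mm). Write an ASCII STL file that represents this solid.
Reading the render: the shape is an L-shaped prism: outer 13 × 29 mm, arm thicknesses ≈ 4 mm (horizontal) and 4 mm (vertical), extruded 13 mm in z (dimensions read to the nearest mm from the axis ticks). For the STL, each face is triangulated and given an outward normal.

solid part
  facet normal 0.0000 0.0000 -1.0000
    outer loop
      vertex 13.0 4.0 0.0
      vertex 13.0 0.0 0.0
      vertex 0.0 0.0 0.0
    endloop
  endfacet
  facet normal 0.0000 0.0000 -1.0000
    outer loop
      vertex 4.0 4.0 0.0
      vertex 13.0 4.0 0.0
      vertex 0.0 0.0 0.0
    endloop
  endfacet
  facet normal 0.0000 0.0000 -1.0000
    outer loop
      vertex 4.0 29.0 0.0
      vertex 4.0 4.0 0.0
      vertex 0.0 0.0 0.0
    endloop
  endfacet
  facet normal 0.0000 0.0000 -1.0000
    outer loop
      vertex 0.0 29.0 0.0
      vertex 4.0 29.0 0.0
      vertex 0.0 0.0 0.0
    endloop
  endfacet
  facet normal 0.0000 0.0000 1.0000
    outer loop
      vertex 0.0 0.0 13.0
      vertex 13.0 0.0 13.0
      vertex 13.0 4.0 13.0
    endloop
  endfacet
  facet normal 0.0000 0.0000 1.0000
    outer loop
      vertex 0.0 0.0 13.0
      vertex 13.0 4.0 13.0
      vertex 4.0 4.0 13.0
    endloop
  endfacet
  facet normal 0.0000 0.0000 1.0000
    outer loop
      vertex 0.0 0.0 13.0
      vertex 4.0 4.0 13.0
      vertex 4.0 29.0 13.0
    endloop
  endfacet
  facet normal 0.0000 0.0000 1.0000
    outer loop
      vertex 0.0 0.0 13.0
      vertex 4.0 29.0 13.0
      vertex 0.0 29.0 13.0
    endloop
  endfacet
  facet normal 0.0000 -1.0000 0.0000
    outer loop
      vertex 0.0 0.0 0.0
      vertex 13.0 0.0 0.0
      vertex 13.0 0.0 13.0
    endloop
  endfacet
  facet normal 0.0000 -1.0000 0.0000
    outer loop
      vertex 0.0 0.0 0.0
      vertex 13.0 0.0 13.0
      vertex 0.0 0.0 13.0
    endloop
  endfacet
  facet normal 1.0000 0.0000 0.0000
    outer loop
      vertex 13.0 0.0 0.0
      vertex 13.0 4.0 0.0
      vertex 13.0 4.0 13.0
    endloop
  endfacet
  facet normal 1.0000 0.0000 0.0000
    outer loop
      vertex 13.0 0.0 0.0
      vertex 13.0 4.0 13.0
      vertex 13.0 0.0 13.0
    endloop
  endfacet
  facet normal 0.0000 1.0000 0.0000
    outer loop
      vertex 13.0 4.0 0.0
      vertex 4.0 4.0 0.0
      vertex 4.0 4.0 13.0
    endloop
  endfacet
  facet normal 0.0000 1.0000 0.0000
    outer loop
      vertex 13.0 4.0 0.0
      vertex 4.0 4.0 13.0
      vertex 13.0 4.0 13.0
    endloop
  endfacet
  facet normal 1.0000 0.0000 0.0000
    outer loop
      vertex 4.0 4.0 0.0
      vertex 4.0 29.0 0.0
      vertex 4.0 29.0 13.0
    endloop
  endfacet
  facet normal 1.0000 0.0000 0.0000
    outer loop
      vertex 4.0 4.0 0.0
      vertex 4.0 29.0 13.0
      vertex 4.0 4.0 13.0
    endloop
  endfacet
  facet normal 0.0000 1.0000 0.0000
    outer loop
      vertex 4.0 29.0 0.0
      vertex 0.0 29.0 0.0
      vertex 0.0 29.0 13.0
    endloop
  endfacet
  facet normal 0.0000 1.0000 0.0000
    outer loop
      vertex 4.0 29.0 0.0
      vertex 0.0 29.0 13.0
      vertex 4.0 29.0 13.0
    endloop
  endfacet
  facet normal -1.0000 0.0000 0.0000
    outer loop
      vertex 0.0 29.0 0.0
      vertex 0.0 0.0 0.0
      vertex 0.0 0.0 13.0
    endloop
  endfacet
  facet normal -1.0000 0.0000 0.0000
    outer loop
      vertex 0.0 29.0 0.0
      vertex 0.0 0.0 13.0
      vertex 0.0 29.0 13.0
    endloop
  endfacet
endsolid part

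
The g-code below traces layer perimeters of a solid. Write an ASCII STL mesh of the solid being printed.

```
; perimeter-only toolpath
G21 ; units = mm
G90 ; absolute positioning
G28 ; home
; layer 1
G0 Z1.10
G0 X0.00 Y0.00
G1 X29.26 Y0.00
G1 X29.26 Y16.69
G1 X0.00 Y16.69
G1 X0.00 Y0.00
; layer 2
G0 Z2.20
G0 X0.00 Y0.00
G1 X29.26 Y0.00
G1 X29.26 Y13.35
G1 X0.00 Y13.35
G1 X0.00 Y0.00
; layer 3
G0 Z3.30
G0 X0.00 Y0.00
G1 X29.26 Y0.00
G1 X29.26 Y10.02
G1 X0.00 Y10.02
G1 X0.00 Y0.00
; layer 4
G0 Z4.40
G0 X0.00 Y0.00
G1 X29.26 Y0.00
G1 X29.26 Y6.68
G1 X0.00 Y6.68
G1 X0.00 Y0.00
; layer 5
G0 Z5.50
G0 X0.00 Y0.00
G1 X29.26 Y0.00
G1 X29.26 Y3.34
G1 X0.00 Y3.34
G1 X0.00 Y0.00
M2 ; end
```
solid part
  facet normal 0.0000 0.0000 -1.0000
    outer loop
      vertex 29.26 20.03 0.00
      vertex 29.26 0.00 0.00
      vertex 0.00 0.00 0.00
    endloop
  endfacet
  facet normal 0.0000 0.0000 -1.0000
    outer loop
      vertex 0.00 20.03 0.00
      vertex 29.26 20.03 0.00
      vertex 0.00 0.00 0.00
    endloop
  endfacet
  facet normal 0.0000 -1.0000 0.0000
    outer loop
      vertex 0.00 0.00 0.00
      vertex 29.26 0.00 0.00
      vertex 29.26 0.00 6.60
    endloop
  endfacet
  facet normal 0.0000 -1.0000 0.0000
    outer loop
      vertex 0.00 0.00 0.00
      vertex 29.26 0.00 6.60
      vertex 0.00 0.00 6.60
    endloop
  endfacet
  facet normal 0.0000 0.3130 0.9498
    outer loop
      vertex 0.00 0.00 6.60
      vertex 29.26 0.00 6.60
      vertex 29.26 20.03 0.00
    endloop
  endfacet
  facet normal 0.0000 0.3130 0.9498
    outer loop
      vertex 0.00 0.00 6.60
      vertex 29.26 20.03 0.00
      vertex 0.00 20.03 0.00
    endloop
  endfacet
  facet normal -1.0000 0.0000 0.0000
    outer loop
      vertex 0.00 0.00 6.60
      vertex 0.00 20.03 0.00
      vertex 0.00 0.00 0.00
    endloop
  endfacet
  facet normal 1.0000 0.0000 0.0000
    outer loop
      vertex 29.26 0.00 0.00
      vertex 29.26 20.03 0.00
      vertex 29.26 0.00 6.60
    endloop
  endfacet
endsolid part

The G0 Z moves step by Δz≈1.10 mm. The G1 loops shrink linearly with z, so the solid tapers from its base footprint up to z≈6.6. Closing with a flat bottom cap and the tapered top and triangulating gives 8 facets — a wedge (ramp): 29.3 × 20 mm base, rising to 6.6 mm along the y=0 edge and sloping linearly to z=0 at y=20.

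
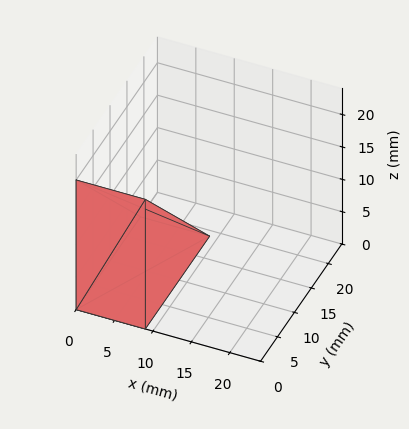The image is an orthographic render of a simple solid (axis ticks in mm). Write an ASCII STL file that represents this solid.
Reading the render: the shape is a wedge (ramp): 9 × 19 mm base, rising to 20 mm along the y=0 edge and sloping linearly to z=0 at y=19 (dimensions read to the nearest mm from the axis ticks). For the STL, each face is triangulated and given an outward normal.

solid part
  facet normal 0.0000 0.0000 -1.0000
    outer loop
      vertex 9.000 19.000 0.000
      vertex 9.000 0.000 0.000
      vertex 0.000 0.000 0.000
    endloop
  endfacet
  facet normal 0.0000 0.0000 -1.0000
    outer loop
      vertex 0.000 19.000 0.000
      vertex 9.000 19.000 0.000
      vertex 0.000 0.000 0.000
    endloop
  endfacet
  facet normal 0.0000 -1.0000 0.0000
    outer loop
      vertex 0.000 0.000 0.000
      vertex 9.000 0.000 0.000
      vertex 9.000 0.000 20.000
    endloop
  endfacet
  facet normal 0.0000 -1.0000 0.0000
    outer loop
      vertex 0.000 0.000 0.000
      vertex 9.000 0.000 20.000
      vertex 0.000 0.000 20.000
    endloop
  endfacet
  facet normal 0.0000 0.7250 0.6887
    outer loop
      vertex 0.000 0.000 20.000
      vertex 9.000 0.000 20.000
      vertex 9.000 19.000 0.000
    endloop
  endfacet
  facet normal 0.0000 0.7250 0.6887
    outer loop
      vertex 0.000 0.000 20.000
      vertex 9.000 19.000 0.000
      vertex 0.000 19.000 0.000
    endloop
  endfacet
  facet normal -1.0000 0.0000 0.0000
    outer loop
      vertex 0.000 0.000 20.000
      vertex 0.000 19.000 0.000
      vertex 0.000 0.000 0.000
    endloop
  endfacet
  facet normal 1.0000 0.0000 0.0000
    outer loop
      vertex 9.000 0.000 0.000
      vertex 9.000 19.000 0.000
      vertex 9.000 0.000 20.000
    endloop
  endfacet
endsolid part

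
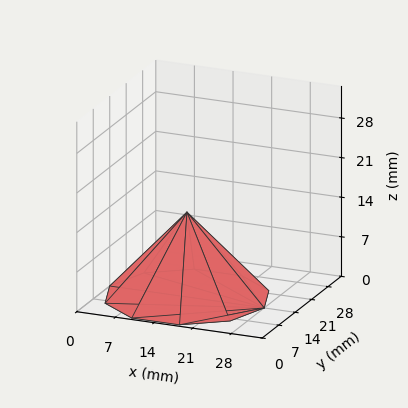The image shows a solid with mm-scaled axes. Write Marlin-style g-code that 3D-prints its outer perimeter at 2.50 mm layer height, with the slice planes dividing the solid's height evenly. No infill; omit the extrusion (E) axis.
Reading the render: the shape is a regular 10-sided pyramid, base circumscribed radius ≈ 14 mm, apex at z ≈ 15 mm (dimensions read to the nearest mm from the axis ticks). For the g-code, the solid's height is divided into equal slices at the stated Δz and each level perimeter traced with G1 moves after a G0 lift.

; perimeter-only toolpath
G21 ; units = mm
G90 ; absolute positioning
G28 ; home
; layer 1
G0 Z2.50
G0 X25.67 Y14.00
G1 X23.44 Y20.86
G1 X17.61 Y25.09
G1 X10.39 Y25.09
G1 X4.56 Y20.86
G1 X2.33 Y14.00
G1 X4.56 Y7.14
G1 X10.39 Y2.91
G1 X17.61 Y2.91
G1 X23.44 Y7.14
G1 X25.67 Y14.00
; layer 2
G0 Z5.00
G0 X23.33 Y14.00
G1 X21.55 Y19.49
G1 X16.89 Y22.87
G1 X11.11 Y22.87
G1 X6.45 Y19.49
G1 X4.67 Y14.00
G1 X6.45 Y8.51
G1 X11.11 Y5.13
G1 X16.89 Y5.13
G1 X21.55 Y8.51
G1 X23.33 Y14.00
; layer 3
G0 Z7.50
G0 X21.00 Y14.00
G1 X19.66 Y18.12
G1 X16.16 Y20.66
G1 X11.84 Y20.66
G1 X8.34 Y18.12
G1 X7.00 Y14.00
G1 X8.34 Y9.88
G1 X11.84 Y7.34
G1 X16.16 Y7.34
G1 X19.66 Y9.88
G1 X21.00 Y14.00
; layer 4
G0 Z10.00
G0 X18.67 Y14.00
G1 X17.78 Y16.74
G1 X15.44 Y18.44
G1 X12.56 Y18.44
G1 X10.22 Y16.74
G1 X9.33 Y14.00
G1 X10.22 Y11.26
G1 X12.56 Y9.56
G1 X15.44 Y9.56
G1 X17.78 Y11.26
G1 X18.67 Y14.00
; layer 5
G0 Z12.50
G0 X16.33 Y14.00
G1 X15.89 Y15.37
G1 X14.72 Y16.22
G1 X13.28 Y16.22
G1 X12.11 Y15.37
G1 X11.67 Y14.00
G1 X12.11 Y12.63
G1 X13.28 Y11.78
G1 X14.72 Y11.78
G1 X15.89 Y12.63
G1 X16.33 Y14.00
M2 ; end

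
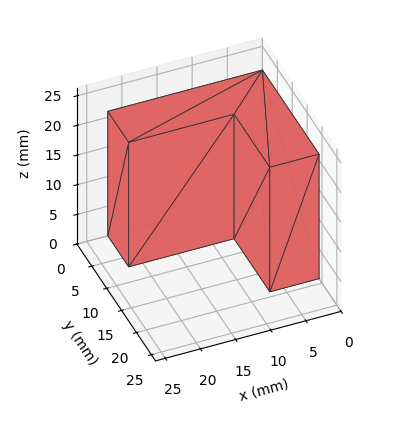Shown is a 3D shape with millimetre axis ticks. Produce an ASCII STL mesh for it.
Reading the render: the shape is an L-shaped prism: outer 22 × 19 mm, arm thicknesses ≈ 7 mm (horizontal) and 7 mm (vertical), extruded 21 mm in z (dimensions read to the nearest mm from the axis ticks). For the STL, each face is triangulated and given an outward normal.

solid part
  facet normal 0.0000 0.0000 -1.0000
    outer loop
      vertex 22.0 7.0 0.0
      vertex 22.0 0.0 0.0
      vertex 0.0 0.0 0.0
    endloop
  endfacet
  facet normal 0.0000 0.0000 -1.0000
    outer loop
      vertex 7.0 7.0 0.0
      vertex 22.0 7.0 0.0
      vertex 0.0 0.0 0.0
    endloop
  endfacet
  facet normal 0.0000 0.0000 -1.0000
    outer loop
      vertex 7.0 19.0 0.0
      vertex 7.0 7.0 0.0
      vertex 0.0 0.0 0.0
    endloop
  endfacet
  facet normal 0.0000 0.0000 -1.0000
    outer loop
      vertex 0.0 19.0 0.0
      vertex 7.0 19.0 0.0
      vertex 0.0 0.0 0.0
    endloop
  endfacet
  facet normal 0.0000 0.0000 1.0000
    outer loop
      vertex 0.0 0.0 21.0
      vertex 22.0 0.0 21.0
      vertex 22.0 7.0 21.0
    endloop
  endfacet
  facet normal 0.0000 0.0000 1.0000
    outer loop
      vertex 0.0 0.0 21.0
      vertex 22.0 7.0 21.0
      vertex 7.0 7.0 21.0
    endloop
  endfacet
  facet normal 0.0000 0.0000 1.0000
    outer loop
      vertex 0.0 0.0 21.0
      vertex 7.0 7.0 21.0
      vertex 7.0 19.0 21.0
    endloop
  endfacet
  facet normal 0.0000 0.0000 1.0000
    outer loop
      vertex 0.0 0.0 21.0
      vertex 7.0 19.0 21.0
      vertex 0.0 19.0 21.0
    endloop
  endfacet
  facet normal 0.0000 -1.0000 0.0000
    outer loop
      vertex 0.0 0.0 0.0
      vertex 22.0 0.0 0.0
      vertex 22.0 0.0 21.0
    endloop
  endfacet
  facet normal 0.0000 -1.0000 0.0000
    outer loop
      vertex 0.0 0.0 0.0
      vertex 22.0 0.0 21.0
      vertex 0.0 0.0 21.0
    endloop
  endfacet
  facet normal 1.0000 0.0000 0.0000
    outer loop
      vertex 22.0 0.0 0.0
      vertex 22.0 7.0 0.0
      vertex 22.0 7.0 21.0
    endloop
  endfacet
  facet normal 1.0000 0.0000 0.0000
    outer loop
      vertex 22.0 0.0 0.0
      vertex 22.0 7.0 21.0
      vertex 22.0 0.0 21.0
    endloop
  endfacet
  facet normal 0.0000 1.0000 0.0000
    outer loop
      vertex 22.0 7.0 0.0
      vertex 7.0 7.0 0.0
      vertex 7.0 7.0 21.0
    endloop
  endfacet
  facet normal 0.0000 1.0000 0.0000
    outer loop
      vertex 22.0 7.0 0.0
      vertex 7.0 7.0 21.0
      vertex 22.0 7.0 21.0
    endloop
  endfacet
  facet normal 1.0000 0.0000 0.0000
    outer loop
      vertex 7.0 7.0 0.0
      vertex 7.0 19.0 0.0
      vertex 7.0 19.0 21.0
    endloop
  endfacet
  facet normal 1.0000 0.0000 0.0000
    outer loop
      vertex 7.0 7.0 0.0
      vertex 7.0 19.0 21.0
      vertex 7.0 7.0 21.0
    endloop
  endfacet
  facet normal 0.0000 1.0000 0.0000
    outer loop
      vertex 7.0 19.0 0.0
      vertex 0.0 19.0 0.0
      vertex 0.0 19.0 21.0
    endloop
  endfacet
  facet normal 0.0000 1.0000 0.0000
    outer loop
      vertex 7.0 19.0 0.0
      vertex 0.0 19.0 21.0
      vertex 7.0 19.0 21.0
    endloop
  endfacet
  facet normal -1.0000 0.0000 0.0000
    outer loop
      vertex 0.0 19.0 0.0
      vertex 0.0 0.0 0.0
      vertex 0.0 0.0 21.0
    endloop
  endfacet
  facet normal -1.0000 0.0000 0.0000
    outer loop
      vertex 0.0 19.0 0.0
      vertex 0.0 0.0 21.0
      vertex 0.0 19.0 21.0
    endloop
  endfacet
endsolid part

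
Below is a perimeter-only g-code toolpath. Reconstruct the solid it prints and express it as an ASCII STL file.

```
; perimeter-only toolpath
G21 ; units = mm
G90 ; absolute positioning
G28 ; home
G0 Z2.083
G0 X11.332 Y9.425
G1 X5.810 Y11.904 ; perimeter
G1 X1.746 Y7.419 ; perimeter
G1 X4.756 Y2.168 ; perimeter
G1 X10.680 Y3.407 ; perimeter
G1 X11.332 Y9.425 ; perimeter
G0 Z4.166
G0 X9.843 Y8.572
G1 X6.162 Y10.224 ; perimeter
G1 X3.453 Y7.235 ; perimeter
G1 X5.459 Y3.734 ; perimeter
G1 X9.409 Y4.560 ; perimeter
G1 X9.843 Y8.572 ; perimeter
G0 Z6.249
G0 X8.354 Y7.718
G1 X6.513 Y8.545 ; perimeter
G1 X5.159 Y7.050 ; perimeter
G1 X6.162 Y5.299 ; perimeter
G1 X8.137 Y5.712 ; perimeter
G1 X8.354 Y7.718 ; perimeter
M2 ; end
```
solid part
  facet normal 0.0000 0.0000 -1.0000
    outer loop
      vertex 0.040 7.604 0.000
      vertex 5.459 13.584 0.000
      vertex 12.821 10.279 0.000
    endloop
  endfacet
  facet normal 0.0000 0.0000 -1.0000
    outer loop
      vertex 4.053 0.602 0.000
      vertex 0.040 7.604 0.000
      vertex 12.821 10.279 0.000
    endloop
  endfacet
  facet normal 0.0000 0.0000 -1.0000
    outer loop
      vertex 11.952 2.255 0.000
      vertex 4.053 0.602 0.000
      vertex 12.821 10.279 0.000
    endloop
  endfacet
  facet normal 0.3408 0.7591 0.5546
    outer loop
      vertex 12.821 10.279 0.000
      vertex 5.459 13.584 0.000
      vertex 6.865 6.865 8.332
    endloop
  endfacet
  facet normal -0.6166 0.5587 0.5546
    outer loop
      vertex 5.459 13.584 0.000
      vertex 0.040 7.604 0.000
      vertex 6.865 6.865 8.332
    endloop
  endfacet
  facet normal -0.7219 -0.4137 0.5547
    outer loop
      vertex 0.040 7.604 0.000
      vertex 4.053 0.602 0.000
      vertex 6.865 6.865 8.332
    endloop
  endfacet
  facet normal 0.1704 -0.8144 0.5547
    outer loop
      vertex 4.053 0.602 0.000
      vertex 11.952 2.255 0.000
      vertex 6.865 6.865 8.332
    endloop
  endfacet
  facet normal 0.8273 -0.0896 0.5546
    outer loop
      vertex 11.952 2.255 0.000
      vertex 12.821 10.279 0.000
      vertex 6.865 6.865 8.332
    endloop
  endfacet
endsolid part

The G0 Z moves step by Δz≈2.083 mm. The G1 loops shrink linearly with z, so the solid tapers from its base footprint up to z≈8.33. Closing with a flat bottom cap and the tapered top and triangulating gives 8 facets — a regular 5-sided pyramid, base circumscribed radius ≈ 6.87 mm, apex at z ≈ 8.33 mm.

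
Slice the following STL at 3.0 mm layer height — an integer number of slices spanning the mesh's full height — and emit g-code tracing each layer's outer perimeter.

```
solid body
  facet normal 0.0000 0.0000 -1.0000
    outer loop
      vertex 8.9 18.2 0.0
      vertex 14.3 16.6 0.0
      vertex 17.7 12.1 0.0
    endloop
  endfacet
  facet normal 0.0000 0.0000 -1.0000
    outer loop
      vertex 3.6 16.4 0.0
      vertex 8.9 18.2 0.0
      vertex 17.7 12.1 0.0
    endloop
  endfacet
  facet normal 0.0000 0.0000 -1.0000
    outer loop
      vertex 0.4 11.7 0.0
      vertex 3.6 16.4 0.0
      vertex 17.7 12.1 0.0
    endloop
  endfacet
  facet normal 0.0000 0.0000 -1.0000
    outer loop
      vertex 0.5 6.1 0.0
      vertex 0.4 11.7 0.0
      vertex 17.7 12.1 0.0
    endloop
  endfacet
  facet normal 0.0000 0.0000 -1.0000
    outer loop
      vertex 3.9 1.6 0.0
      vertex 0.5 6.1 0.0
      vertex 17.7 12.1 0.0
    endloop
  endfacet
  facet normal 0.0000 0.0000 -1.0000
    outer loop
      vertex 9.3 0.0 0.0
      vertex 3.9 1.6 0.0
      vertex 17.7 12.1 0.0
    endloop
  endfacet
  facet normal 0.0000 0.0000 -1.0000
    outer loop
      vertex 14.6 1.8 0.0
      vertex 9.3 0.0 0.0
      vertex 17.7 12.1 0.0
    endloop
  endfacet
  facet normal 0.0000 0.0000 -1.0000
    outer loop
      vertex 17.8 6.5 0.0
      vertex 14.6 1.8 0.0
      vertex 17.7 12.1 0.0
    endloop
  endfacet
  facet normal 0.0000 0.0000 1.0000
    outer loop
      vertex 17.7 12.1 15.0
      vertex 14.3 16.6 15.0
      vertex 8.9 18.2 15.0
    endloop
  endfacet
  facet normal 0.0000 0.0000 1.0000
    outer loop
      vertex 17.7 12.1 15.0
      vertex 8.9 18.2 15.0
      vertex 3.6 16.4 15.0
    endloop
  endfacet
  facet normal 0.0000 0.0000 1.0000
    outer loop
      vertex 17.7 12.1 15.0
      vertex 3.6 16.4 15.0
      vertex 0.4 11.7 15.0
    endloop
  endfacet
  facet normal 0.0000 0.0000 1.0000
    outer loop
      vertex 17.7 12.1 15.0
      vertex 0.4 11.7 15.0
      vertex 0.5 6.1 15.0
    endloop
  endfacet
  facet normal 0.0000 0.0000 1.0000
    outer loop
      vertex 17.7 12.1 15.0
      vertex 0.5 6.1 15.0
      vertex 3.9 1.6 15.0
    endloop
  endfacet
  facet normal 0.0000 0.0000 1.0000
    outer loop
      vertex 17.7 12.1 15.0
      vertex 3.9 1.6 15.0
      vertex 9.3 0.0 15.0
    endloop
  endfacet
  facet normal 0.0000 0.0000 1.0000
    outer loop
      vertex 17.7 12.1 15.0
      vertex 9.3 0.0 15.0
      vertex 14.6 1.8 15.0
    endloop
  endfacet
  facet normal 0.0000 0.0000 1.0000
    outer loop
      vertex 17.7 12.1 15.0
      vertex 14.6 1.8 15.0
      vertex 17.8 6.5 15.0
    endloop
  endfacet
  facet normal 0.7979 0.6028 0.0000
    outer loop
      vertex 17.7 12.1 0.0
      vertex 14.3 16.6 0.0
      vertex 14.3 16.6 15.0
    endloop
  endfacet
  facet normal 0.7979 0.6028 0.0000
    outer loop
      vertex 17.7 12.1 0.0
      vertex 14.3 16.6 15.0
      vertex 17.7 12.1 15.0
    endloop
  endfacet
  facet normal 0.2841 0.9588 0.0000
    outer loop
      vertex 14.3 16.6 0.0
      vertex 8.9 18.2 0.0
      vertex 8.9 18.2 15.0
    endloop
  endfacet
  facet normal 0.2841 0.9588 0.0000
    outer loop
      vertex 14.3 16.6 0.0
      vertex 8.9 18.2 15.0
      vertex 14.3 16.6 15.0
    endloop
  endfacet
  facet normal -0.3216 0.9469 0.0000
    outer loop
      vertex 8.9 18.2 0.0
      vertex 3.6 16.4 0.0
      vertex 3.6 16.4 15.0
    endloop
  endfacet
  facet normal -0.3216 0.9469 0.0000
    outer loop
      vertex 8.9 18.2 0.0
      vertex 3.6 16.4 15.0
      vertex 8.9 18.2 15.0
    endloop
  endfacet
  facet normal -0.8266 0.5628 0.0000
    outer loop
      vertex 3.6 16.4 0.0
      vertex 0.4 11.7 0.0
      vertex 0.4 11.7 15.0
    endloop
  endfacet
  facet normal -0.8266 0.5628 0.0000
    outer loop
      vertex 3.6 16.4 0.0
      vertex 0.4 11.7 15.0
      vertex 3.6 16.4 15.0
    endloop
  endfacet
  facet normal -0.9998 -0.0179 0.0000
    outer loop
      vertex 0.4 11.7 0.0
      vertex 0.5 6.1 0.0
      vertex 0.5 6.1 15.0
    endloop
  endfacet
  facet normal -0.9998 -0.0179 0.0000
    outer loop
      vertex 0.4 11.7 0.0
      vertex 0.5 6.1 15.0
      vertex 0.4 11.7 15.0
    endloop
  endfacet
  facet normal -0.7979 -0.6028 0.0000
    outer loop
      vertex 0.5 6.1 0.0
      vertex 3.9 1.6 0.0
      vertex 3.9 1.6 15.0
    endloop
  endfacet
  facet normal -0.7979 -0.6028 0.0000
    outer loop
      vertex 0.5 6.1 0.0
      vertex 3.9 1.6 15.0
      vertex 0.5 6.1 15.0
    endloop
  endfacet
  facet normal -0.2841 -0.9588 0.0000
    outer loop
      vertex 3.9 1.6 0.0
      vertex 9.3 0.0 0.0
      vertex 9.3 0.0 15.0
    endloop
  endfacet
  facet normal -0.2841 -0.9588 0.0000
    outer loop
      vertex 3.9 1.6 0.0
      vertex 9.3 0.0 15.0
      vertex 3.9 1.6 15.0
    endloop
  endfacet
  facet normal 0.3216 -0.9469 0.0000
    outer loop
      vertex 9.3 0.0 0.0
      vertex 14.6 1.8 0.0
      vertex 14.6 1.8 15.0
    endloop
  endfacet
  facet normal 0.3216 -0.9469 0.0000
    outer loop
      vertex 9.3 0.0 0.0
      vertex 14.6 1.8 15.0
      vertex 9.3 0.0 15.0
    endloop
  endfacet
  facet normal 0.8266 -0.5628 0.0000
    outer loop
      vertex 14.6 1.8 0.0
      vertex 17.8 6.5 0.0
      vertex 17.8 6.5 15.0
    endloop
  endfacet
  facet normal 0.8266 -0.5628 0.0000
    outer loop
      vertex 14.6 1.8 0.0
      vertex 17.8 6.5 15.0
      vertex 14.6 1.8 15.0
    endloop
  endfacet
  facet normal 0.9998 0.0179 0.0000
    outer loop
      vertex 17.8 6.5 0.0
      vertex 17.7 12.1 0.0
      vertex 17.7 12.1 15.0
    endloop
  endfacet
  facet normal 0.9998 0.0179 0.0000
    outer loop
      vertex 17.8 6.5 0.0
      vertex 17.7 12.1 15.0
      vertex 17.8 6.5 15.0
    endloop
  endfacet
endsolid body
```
; perimeter-only toolpath
G21 ; units = mm
G90 ; absolute positioning
G28 ; home
; layer 1
G0 Z3.0
G0 X17.7 Y12.1
G1 X14.3 Y16.6
G1 X8.9 Y18.2
G1 X3.6 Y16.4
G1 X0.4 Y11.7
G1 X0.5 Y6.1
G1 X3.9 Y1.6
G1 X9.3 Y0.0
G1 X14.6 Y1.8
G1 X17.8 Y6.5
G1 X17.7 Y12.1
; layer 2
G0 Z6.0
G0 X17.7 Y12.1
G1 X14.3 Y16.6
G1 X8.9 Y18.2
G1 X3.6 Y16.4
G1 X0.4 Y11.7
G1 X0.5 Y6.1
G1 X3.9 Y1.6
G1 X9.3 Y0.0
G1 X14.6 Y1.8
G1 X17.8 Y6.5
G1 X17.7 Y12.1
; layer 3
G0 Z9.0
G0 X17.7 Y12.1
G1 X14.3 Y16.6
G1 X8.9 Y18.2
G1 X3.6 Y16.4
G1 X0.4 Y11.7
G1 X0.5 Y6.1
G1 X3.9 Y1.6
G1 X9.3 Y0.0
G1 X14.6 Y1.8
G1 X17.8 Y6.5
G1 X17.7 Y12.1
; layer 4
G0 Z12.0
G0 X17.7 Y12.1
G1 X14.3 Y16.6
G1 X8.9 Y18.2
G1 X3.6 Y16.4
G1 X0.4 Y11.7
G1 X0.5 Y6.1
G1 X3.9 Y1.6
G1 X9.3 Y0.0
G1 X14.6 Y1.8
G1 X17.8 Y6.5
G1 X17.7 Y12.1
; layer 5
G0 Z15.0
G0 X17.7 Y12.1
G1 X14.3 Y16.6
G1 X8.9 Y18.2
G1 X3.6 Y16.4
G1 X0.4 Y11.7
G1 X0.5 Y6.1
G1 X3.9 Y1.6
G1 X9.3 Y0.0
G1 X14.6 Y1.8
G1 X17.8 Y6.5
G1 X17.7 Y12.1
M2 ; end

The solid is a regular 10-sided prism (a cylinder approximated with 10 flat sides), circumscribed radius ≈ 9.1 mm, height ≈ 15 mm. Slicing at Δz = 3.0 mm — 5 equal slices spanning the solid's height, so layer i sits at z = i·h/5 — gives 5 non-empty perimeters. Each is a 10-segment closed polygon; G0 lifts to the layer z and rapids to the start vertex, then G1 traces the edges.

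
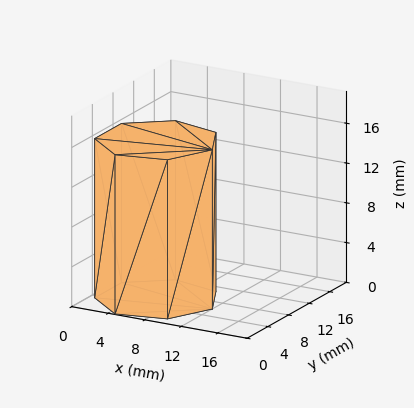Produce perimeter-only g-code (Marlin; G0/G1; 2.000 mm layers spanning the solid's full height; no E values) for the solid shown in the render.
Reading the render: the shape is a regular 7-sided prism (a cylinder approximated with 7 flat sides), circumscribed radius ≈ 6 mm, height ≈ 16 mm (dimensions read to the nearest mm from the axis ticks). For the g-code, the solid's height is divided into equal slices at the stated Δz and each level perimeter traced with G1 moves after a G0 lift.

; perimeter-only toolpath
G21 ; units = mm
G90 ; absolute positioning
G28 ; home
; layer 1
G0 Z2.000
G0 X12.000 Y6.000
G1 X9.741 Y10.691
G1 X4.665 Y11.850
G1 X0.594 Y8.603
G1 X0.594 Y3.397
G1 X4.665 Y0.150
G1 X9.741 Y1.309
G1 X12.000 Y6.000
; layer 2
G0 Z4.000
G0 X12.000 Y6.000
G1 X9.741 Y10.691
G1 X4.665 Y11.850
G1 X0.594 Y8.603
G1 X0.594 Y3.397
G1 X4.665 Y0.150
G1 X9.741 Y1.309
G1 X12.000 Y6.000
; layer 3
G0 Z6.000
G0 X12.000 Y6.000
G1 X9.741 Y10.691
G1 X4.665 Y11.850
G1 X0.594 Y8.603
G1 X0.594 Y3.397
G1 X4.665 Y0.150
G1 X9.741 Y1.309
G1 X12.000 Y6.000
; layer 4
G0 Z8.000
G0 X12.000 Y6.000
G1 X9.741 Y10.691
G1 X4.665 Y11.850
G1 X0.594 Y8.603
G1 X0.594 Y3.397
G1 X4.665 Y0.150
G1 X9.741 Y1.309
G1 X12.000 Y6.000
; layer 5
G0 Z10.000
G0 X12.000 Y6.000
G1 X9.741 Y10.691
G1 X4.665 Y11.850
G1 X0.594 Y8.603
G1 X0.594 Y3.397
G1 X4.665 Y0.150
G1 X9.741 Y1.309
G1 X12.000 Y6.000
; layer 6
G0 Z12.000
G0 X12.000 Y6.000
G1 X9.741 Y10.691
G1 X4.665 Y11.850
G1 X0.594 Y8.603
G1 X0.594 Y3.397
G1 X4.665 Y0.150
G1 X9.741 Y1.309
G1 X12.000 Y6.000
; layer 7
G0 Z14.000
G0 X12.000 Y6.000
G1 X9.741 Y10.691
G1 X4.665 Y11.850
G1 X0.594 Y8.603
G1 X0.594 Y3.397
G1 X4.665 Y0.150
G1 X9.741 Y1.309
G1 X12.000 Y6.000
; layer 8
G0 Z16.000
G0 X12.000 Y6.000
G1 X9.741 Y10.691
G1 X4.665 Y11.850
G1 X0.594 Y8.603
G1 X0.594 Y3.397
G1 X4.665 Y0.150
G1 X9.741 Y1.309
G1 X12.000 Y6.000
M2 ; end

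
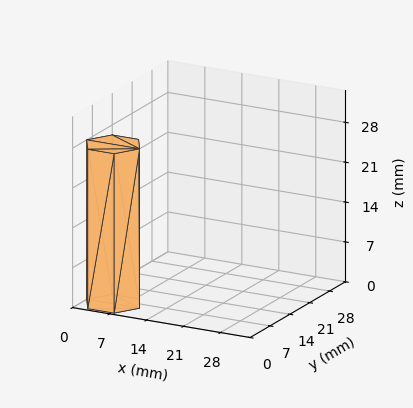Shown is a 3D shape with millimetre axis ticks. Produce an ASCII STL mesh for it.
Reading the render: the shape is a regular 6-sided prism (a cylinder approximated with 6 flat sides), circumscribed radius ≈ 5 mm, height ≈ 28 mm (dimensions read to the nearest mm from the axis ticks). For the STL, each face is triangulated and given an outward normal.

solid part
  facet normal 0.0000 0.0000 -1.0000
    outer loop
      vertex 2.5 9.3 0.0
      vertex 7.5 9.3 0.0
      vertex 10.0 5.0 0.0
    endloop
  endfacet
  facet normal 0.0000 0.0000 -1.0000
    outer loop
      vertex 0.0 5.0 0.0
      vertex 2.5 9.3 0.0
      vertex 10.0 5.0 0.0
    endloop
  endfacet
  facet normal 0.0000 0.0000 -1.0000
    outer loop
      vertex 2.5 0.7 0.0
      vertex 0.0 5.0 0.0
      vertex 10.0 5.0 0.0
    endloop
  endfacet
  facet normal 0.0000 0.0000 -1.0000
    outer loop
      vertex 7.5 0.7 0.0
      vertex 2.5 0.7 0.0
      vertex 10.0 5.0 0.0
    endloop
  endfacet
  facet normal 0.0000 0.0000 1.0000
    outer loop
      vertex 10.0 5.0 28.0
      vertex 7.5 9.3 28.0
      vertex 2.5 9.3 28.0
    endloop
  endfacet
  facet normal 0.0000 0.0000 1.0000
    outer loop
      vertex 10.0 5.0 28.0
      vertex 2.5 9.3 28.0
      vertex 0.0 5.0 28.0
    endloop
  endfacet
  facet normal 0.0000 0.0000 1.0000
    outer loop
      vertex 10.0 5.0 28.0
      vertex 0.0 5.0 28.0
      vertex 2.5 0.7 28.0
    endloop
  endfacet
  facet normal 0.0000 0.0000 1.0000
    outer loop
      vertex 10.0 5.0 28.0
      vertex 2.5 0.7 28.0
      vertex 7.5 0.7 28.0
    endloop
  endfacet
  facet normal 0.8645 0.5026 0.0000
    outer loop
      vertex 10.0 5.0 0.0
      vertex 7.5 9.3 0.0
      vertex 7.5 9.3 28.0
    endloop
  endfacet
  facet normal 0.8645 0.5026 0.0000
    outer loop
      vertex 10.0 5.0 0.0
      vertex 7.5 9.3 28.0
      vertex 10.0 5.0 28.0
    endloop
  endfacet
  facet normal 0.0000 1.0000 0.0000
    outer loop
      vertex 7.5 9.3 0.0
      vertex 2.5 9.3 0.0
      vertex 2.5 9.3 28.0
    endloop
  endfacet
  facet normal 0.0000 1.0000 0.0000
    outer loop
      vertex 7.5 9.3 0.0
      vertex 2.5 9.3 28.0
      vertex 7.5 9.3 28.0
    endloop
  endfacet
  facet normal -0.8645 0.5026 0.0000
    outer loop
      vertex 2.5 9.3 0.0
      vertex 0.0 5.0 0.0
      vertex 0.0 5.0 28.0
    endloop
  endfacet
  facet normal -0.8645 0.5026 0.0000
    outer loop
      vertex 2.5 9.3 0.0
      vertex 0.0 5.0 28.0
      vertex 2.5 9.3 28.0
    endloop
  endfacet
  facet normal -0.8645 -0.5026 0.0000
    outer loop
      vertex 0.0 5.0 0.0
      vertex 2.5 0.7 0.0
      vertex 2.5 0.7 28.0
    endloop
  endfacet
  facet normal -0.8645 -0.5026 0.0000
    outer loop
      vertex 0.0 5.0 0.0
      vertex 2.5 0.7 28.0
      vertex 0.0 5.0 28.0
    endloop
  endfacet
  facet normal 0.0000 -1.0000 0.0000
    outer loop
      vertex 2.5 0.7 0.0
      vertex 7.5 0.7 0.0
      vertex 7.5 0.7 28.0
    endloop
  endfacet
  facet normal 0.0000 -1.0000 0.0000
    outer loop
      vertex 2.5 0.7 0.0
      vertex 7.5 0.7 28.0
      vertex 2.5 0.7 28.0
    endloop
  endfacet
  facet normal 0.8645 -0.5026 0.0000
    outer loop
      vertex 7.5 0.7 0.0
      vertex 10.0 5.0 0.0
      vertex 10.0 5.0 28.0
    endloop
  endfacet
  facet normal 0.8645 -0.5026 0.0000
    outer loop
      vertex 7.5 0.7 0.0
      vertex 10.0 5.0 28.0
      vertex 7.5 0.7 28.0
    endloop
  endfacet
endsolid part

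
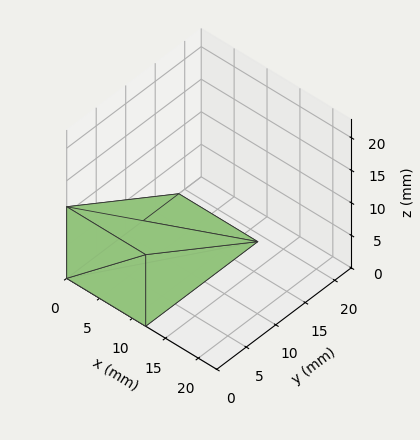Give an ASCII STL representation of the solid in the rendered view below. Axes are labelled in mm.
Reading the render: the shape is a wedge (ramp): 12 × 19 mm base, rising to 11 mm along the y=0 edge and sloping linearly to z=0 at y=19 (dimensions read to the nearest mm from the axis ticks). For the STL, each face is triangulated and given an outward normal.

solid part
  facet normal 0.0000 0.0000 -1.0000
    outer loop
      vertex 12.00 19.00 0.00
      vertex 12.00 0.00 0.00
      vertex 0.00 0.00 0.00
    endloop
  endfacet
  facet normal 0.0000 0.0000 -1.0000
    outer loop
      vertex 0.00 19.00 0.00
      vertex 12.00 19.00 0.00
      vertex 0.00 0.00 0.00
    endloop
  endfacet
  facet normal 0.0000 -1.0000 0.0000
    outer loop
      vertex 0.00 0.00 0.00
      vertex 12.00 0.00 0.00
      vertex 12.00 0.00 11.00
    endloop
  endfacet
  facet normal 0.0000 -1.0000 0.0000
    outer loop
      vertex 0.00 0.00 0.00
      vertex 12.00 0.00 11.00
      vertex 0.00 0.00 11.00
    endloop
  endfacet
  facet normal 0.0000 0.5010 0.8654
    outer loop
      vertex 0.00 0.00 11.00
      vertex 12.00 0.00 11.00
      vertex 12.00 19.00 0.00
    endloop
  endfacet
  facet normal 0.0000 0.5010 0.8654
    outer loop
      vertex 0.00 0.00 11.00
      vertex 12.00 19.00 0.00
      vertex 0.00 19.00 0.00
    endloop
  endfacet
  facet normal -1.0000 0.0000 0.0000
    outer loop
      vertex 0.00 0.00 11.00
      vertex 0.00 19.00 0.00
      vertex 0.00 0.00 0.00
    endloop
  endfacet
  facet normal 1.0000 0.0000 0.0000
    outer loop
      vertex 12.00 0.00 0.00
      vertex 12.00 19.00 0.00
      vertex 12.00 0.00 11.00
    endloop
  endfacet
endsolid part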